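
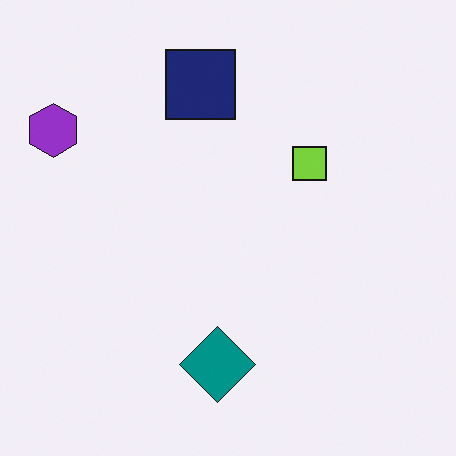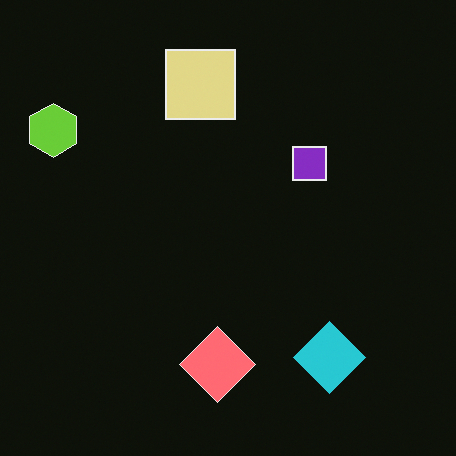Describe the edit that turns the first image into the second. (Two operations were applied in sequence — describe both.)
The image was color-inverted (negative), then overlaid with an additional cyan diamond.

The light background has become dark and every shape's color is its complement — a photographic negative. A cyan diamond appears in the second image that is absent from the first.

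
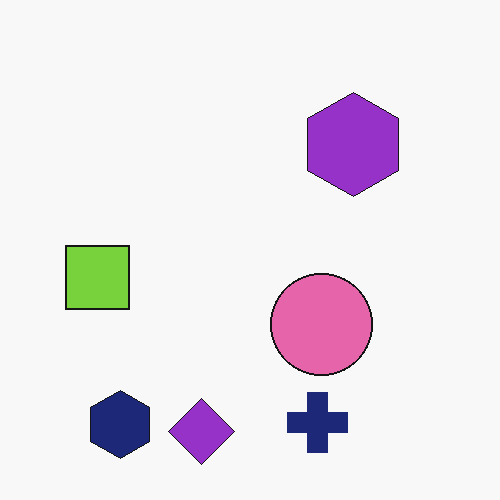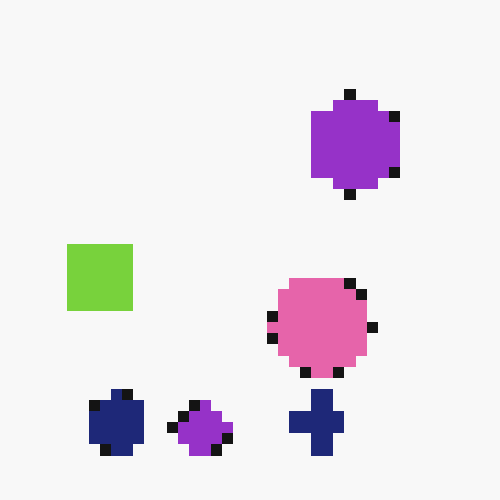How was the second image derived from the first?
The image was heavily pixelated into large blocks.

Shapes are reduced to large square blocks; fine edges and outlines are lost — a downscale-then-upscale (mosaic) effect.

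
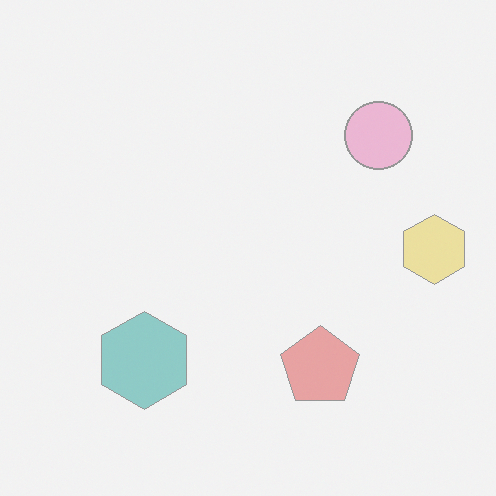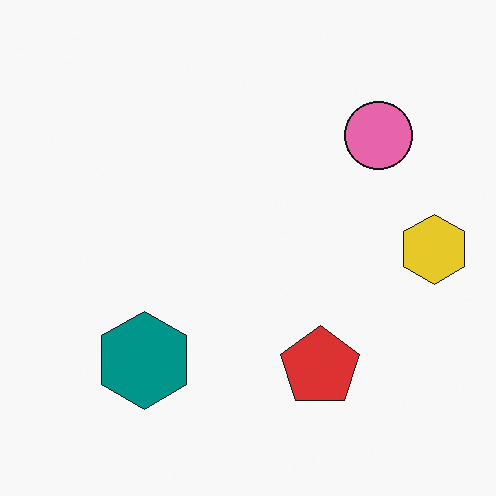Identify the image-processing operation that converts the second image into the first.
The first image is the second washed out (contrast reduced).

Tones are pushed toward mid-grey across the whole image — a global contrast change.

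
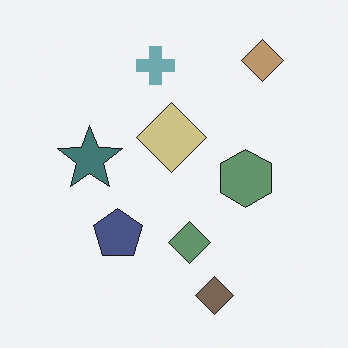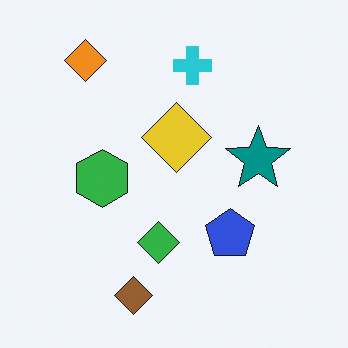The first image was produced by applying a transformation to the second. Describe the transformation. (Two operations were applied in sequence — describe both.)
The transformation is: flipped horizontally (left ↔ right), then made much more muted (saturation change).

The orange diamond is in the top-left of the second image and the top-right of the first — shapes on opposite sides of the vertical midline have swapped in a mirror flip. All colors are more muted and greyish — a global saturation change.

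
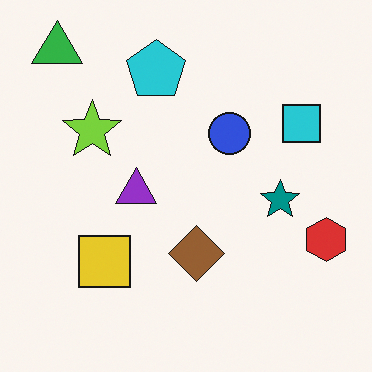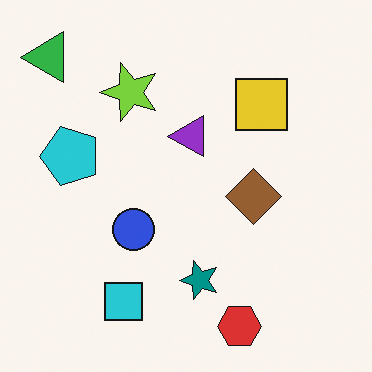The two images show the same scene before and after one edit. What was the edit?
The transformation is: transposed (reflected across the top-left ↔ bottom-right diagonal).

Shapes have swapped their row and column positions — what was in the top-right is now in the bottom-left — a diagonal reflection.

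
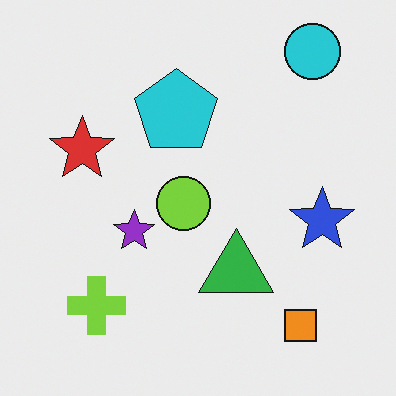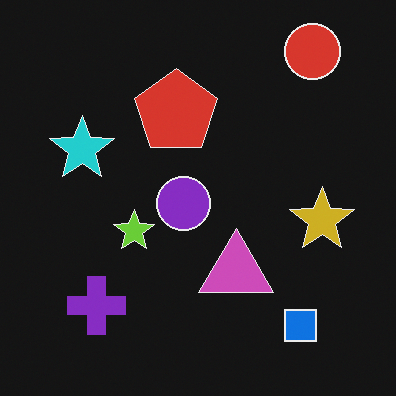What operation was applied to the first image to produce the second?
The image was color-inverted (negative).

The light background has become dark and every shape's color is its complement — a photographic negative.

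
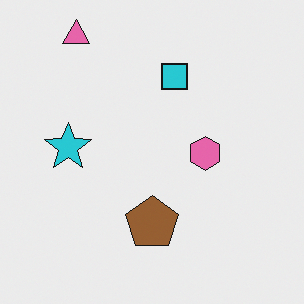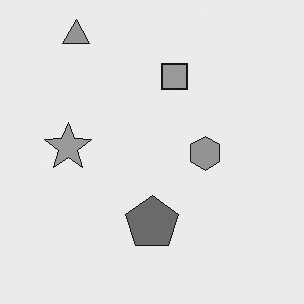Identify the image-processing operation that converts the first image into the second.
It was converted to grayscale.

All color is removed — every shape is now a shade of grey.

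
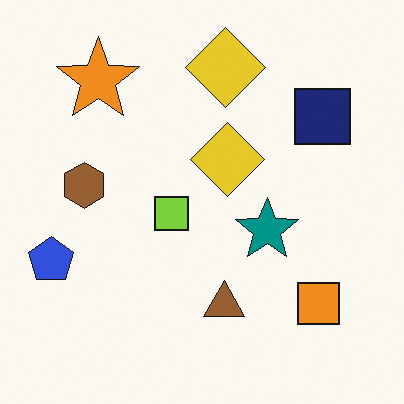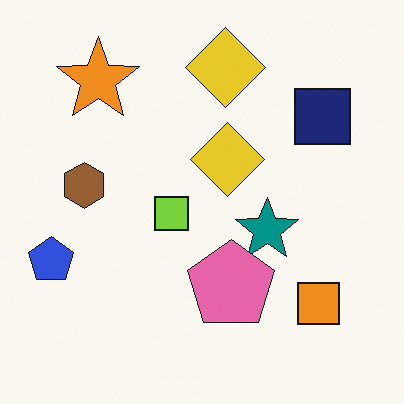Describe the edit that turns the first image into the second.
Overlaid with an additional pink pentagon.

A pink pentagon appears in the second image that is absent from the first.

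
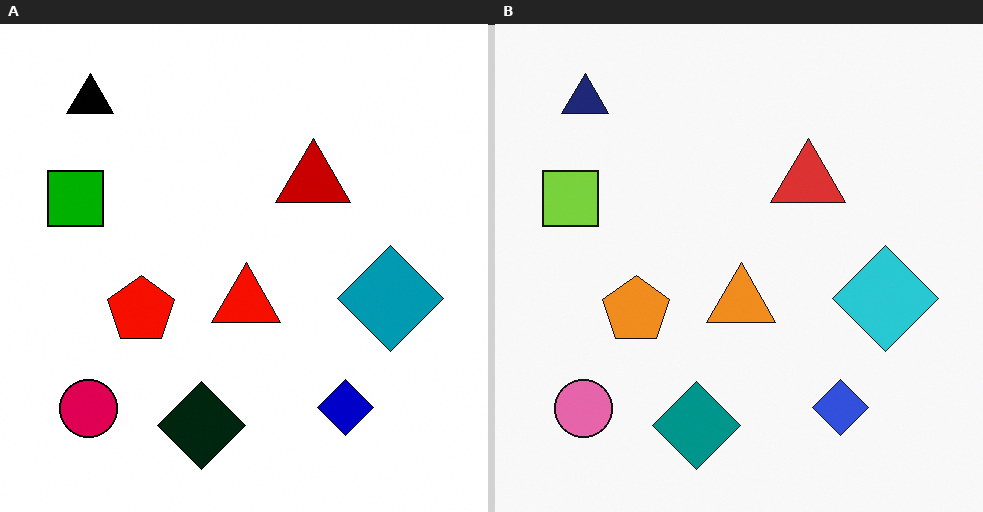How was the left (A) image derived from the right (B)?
It was given much higher contrast.

Tones are pushed away from mid-grey across the whole image — a global contrast change.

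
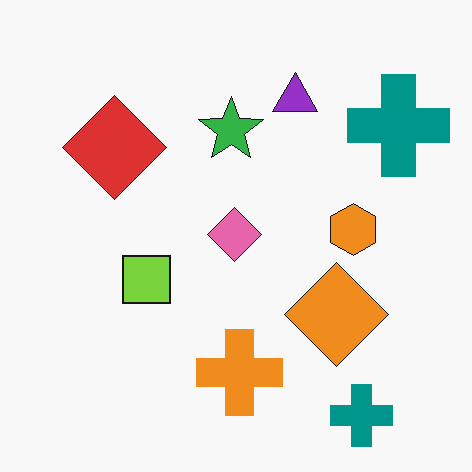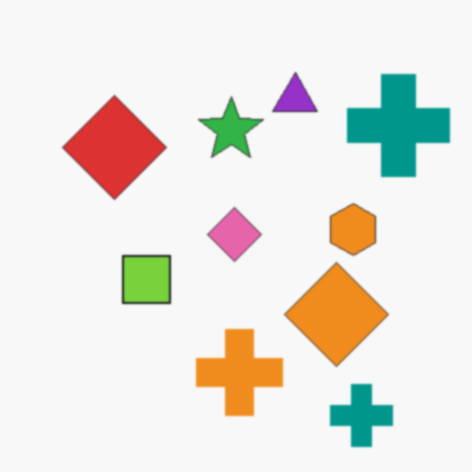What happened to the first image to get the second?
Given a subtle gaussian blur.

Shape edges and outlines are uniformly softened across the whole image.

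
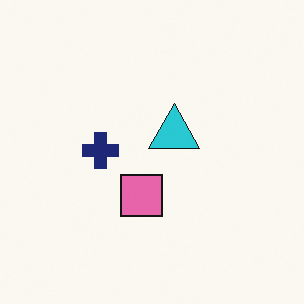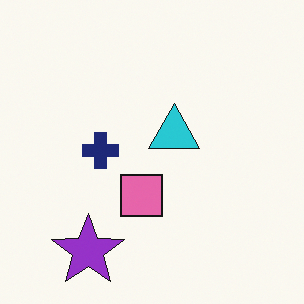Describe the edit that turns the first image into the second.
The second image is the first overlaid with an additional purple star.

A purple star appears in the second image that is absent from the first.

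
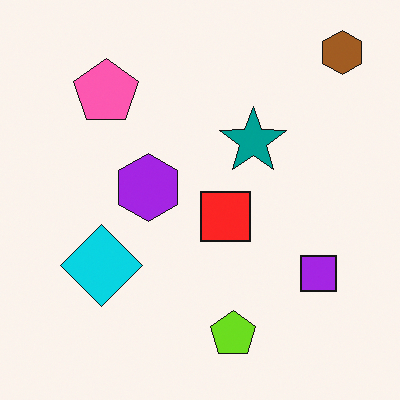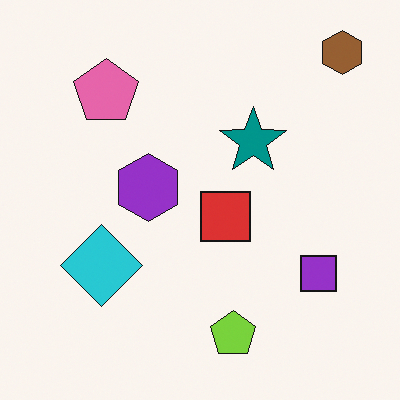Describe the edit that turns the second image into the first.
The transformation is: slightly oversaturated.

All colors are more vivid — a global saturation change.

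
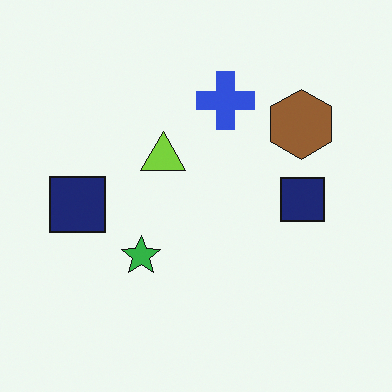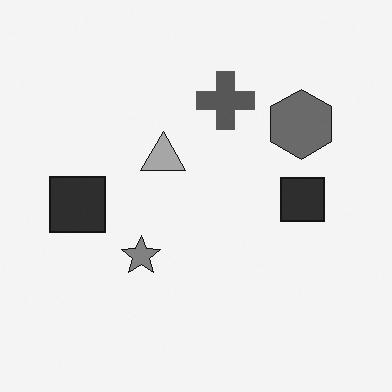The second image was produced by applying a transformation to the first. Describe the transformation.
The image was converted to grayscale.

All color is removed — every shape is now a shade of grey.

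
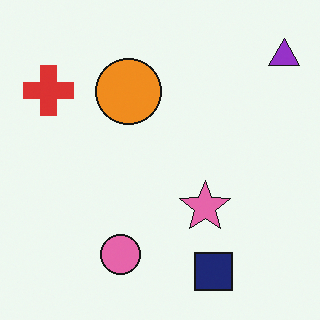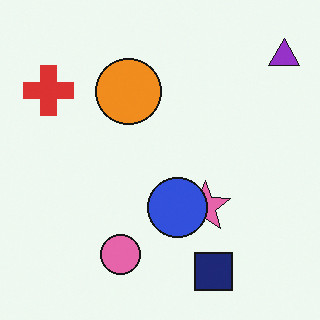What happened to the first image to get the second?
The image was overlaid with an additional blue circle.

A blue circle appears in the second image that is absent from the first.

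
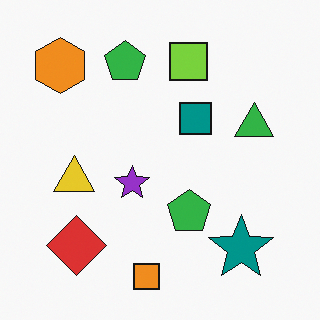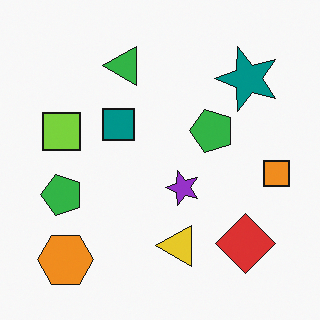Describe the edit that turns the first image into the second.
The transformation is: rotated 90° counter-clockwise.

The orange hexagon sits in the top-left of the first image and the bottom-left of the second — consistent with a whole-image 90° counter-clockwise rotation.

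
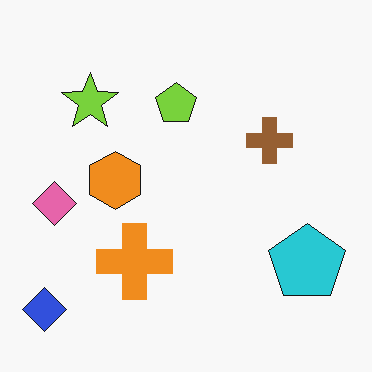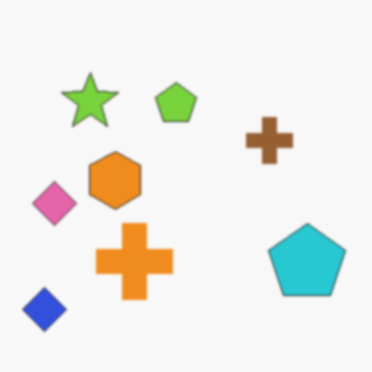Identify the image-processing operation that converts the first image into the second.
The transformation is: lightly blurred.

Shape edges and outlines are uniformly softened across the whole image.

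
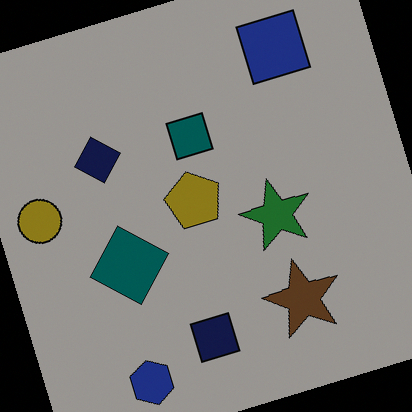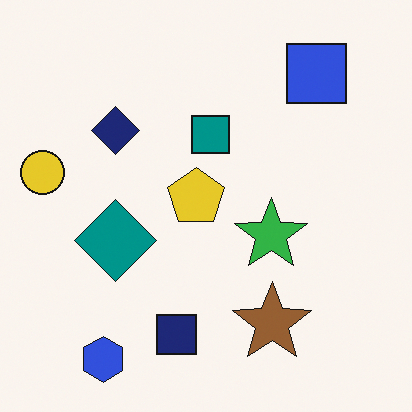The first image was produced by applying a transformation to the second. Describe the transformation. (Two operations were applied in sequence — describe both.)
This is the original image rotated counter-clockwise by a clearly visible amount, then substantially darkened.

Every shape is tilted by the same angle and the image corners show triangular fill wedges — a whole-image rotation by a non-right angle. Every pixel — background and shapes alike — is uniformly darkened.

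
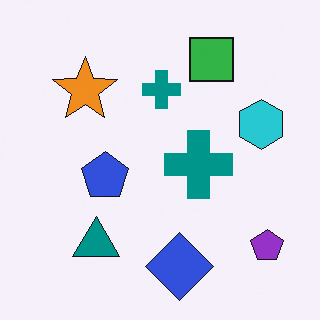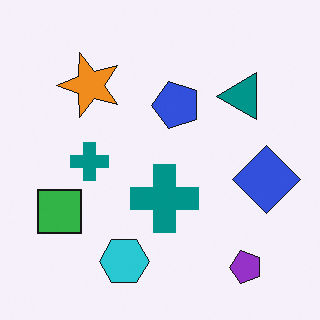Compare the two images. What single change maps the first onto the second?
The transformation is: transposed (reflected across the top-left ↔ bottom-right diagonal).

Shapes have swapped their row and column positions — what was in the top-right is now in the bottom-left — a diagonal reflection.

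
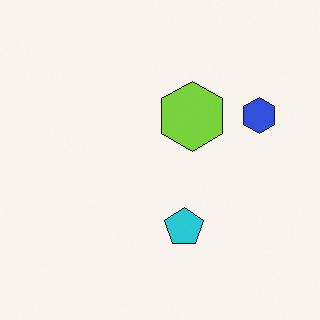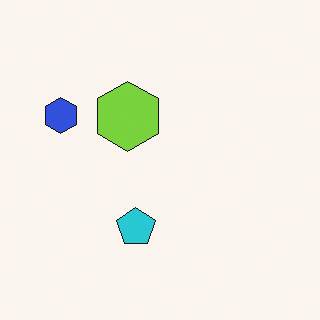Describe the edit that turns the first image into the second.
It was flipped horizontally (left ↔ right).

The blue hexagon is in the right of the first image and the left of the second — shapes on opposite sides of the vertical midline have swapped in a mirror flip.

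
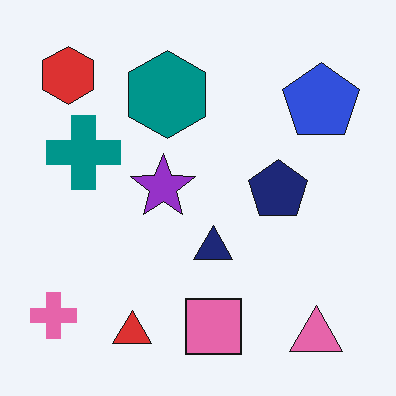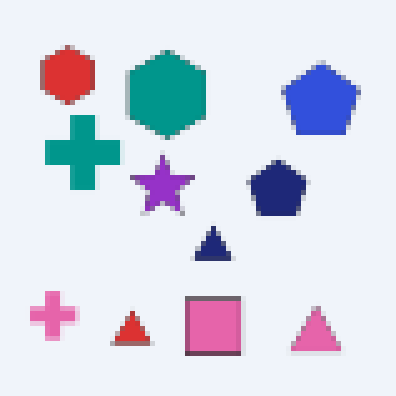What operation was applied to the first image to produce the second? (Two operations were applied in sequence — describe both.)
The transformation is: slightly softened, then lightly pixelated (a mild mosaic effect).

Shape edges and outlines are uniformly softened across the whole image. Shapes are reduced to large square blocks; fine edges and outlines are lost — a downscale-then-upscale (mosaic) effect.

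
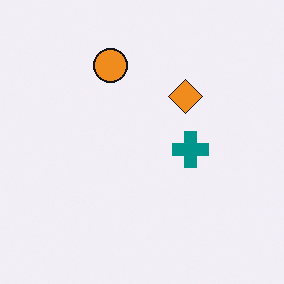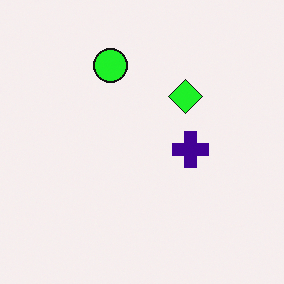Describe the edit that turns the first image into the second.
The image was hue-shifted through roughly a third of the color wheel.

Every shape's color has rotated by the same amount around the hue wheel — a uniform hue shift.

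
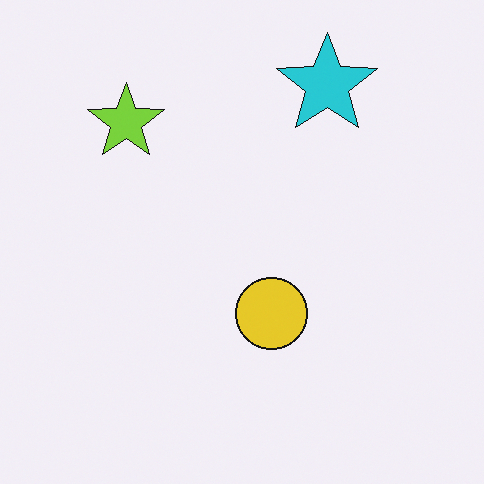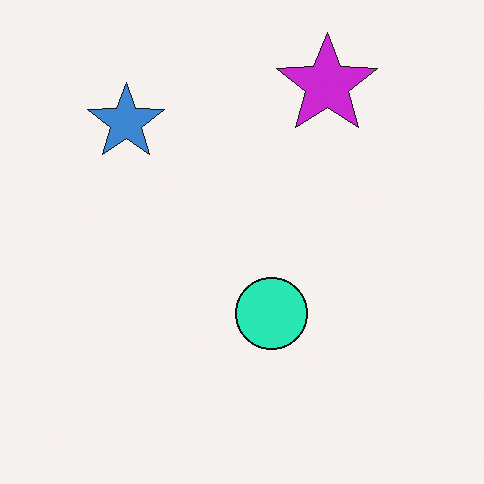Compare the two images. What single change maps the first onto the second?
The second image is the first hue-shifted noticeably.

Every shape's color has rotated by the same amount around the hue wheel — a uniform hue shift.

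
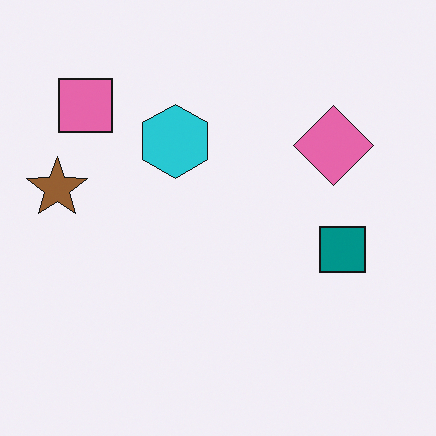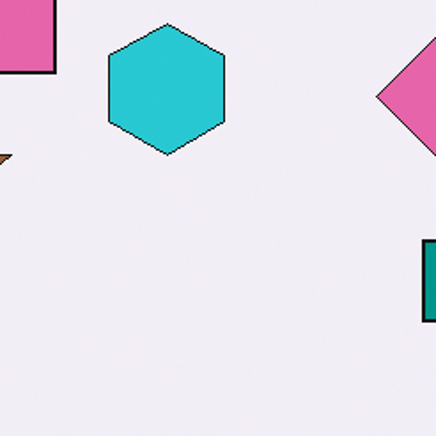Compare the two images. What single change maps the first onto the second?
Cropped tightly and scaled back up.

The visible shapes are larger and the field of view is narrower; shapes near the original edges may be partly or wholly outside the frame — a crop-and-rescale.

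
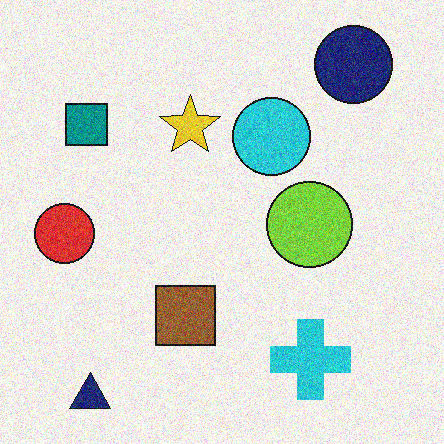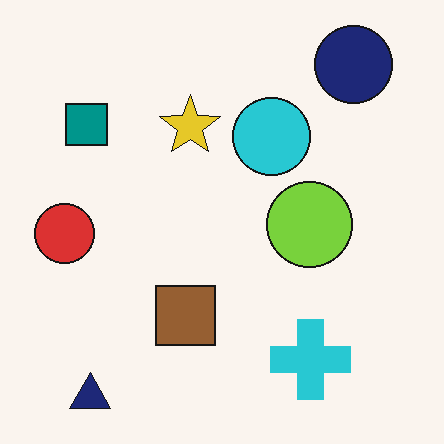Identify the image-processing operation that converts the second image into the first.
The image was degraded with visible gaussian noise.

Random speckle covers the whole image, including the flat background.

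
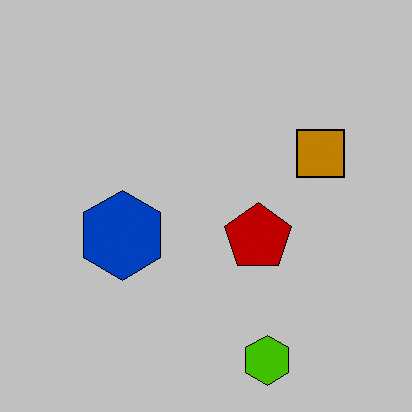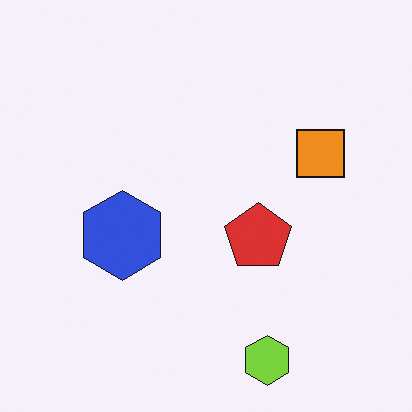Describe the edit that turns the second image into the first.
The image was aggressively posterized.

Each flat color has snapped to a coarser quantized level — most visibly, the near-white background has dropped to a flat grey.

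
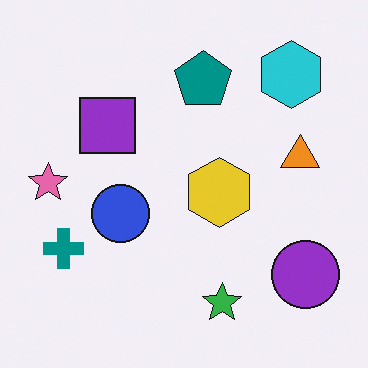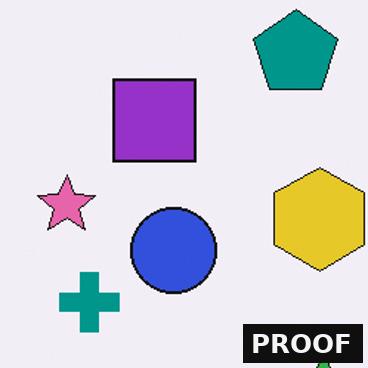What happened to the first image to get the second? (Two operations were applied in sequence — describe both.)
The image was cropped slightly and scaled back up, then watermarked with the text "PROOF" in the lower-right corner.

The visible shapes are larger and the field of view is narrower; shapes near the original edges may be partly or wholly outside the frame — a crop-and-rescale. A dark label reading "PROOF" appears in the lower-right corner.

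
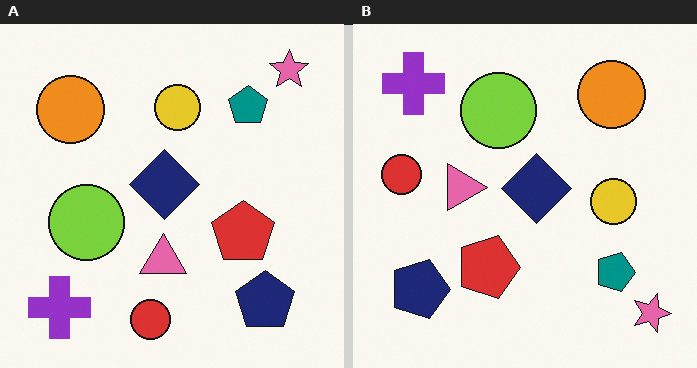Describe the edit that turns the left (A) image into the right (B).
It was rotated 90° clockwise.

The pink star sits in the top-right of the left (A) image and the bottom-right of the right (B) — consistent with a whole-image 90° clockwise rotation.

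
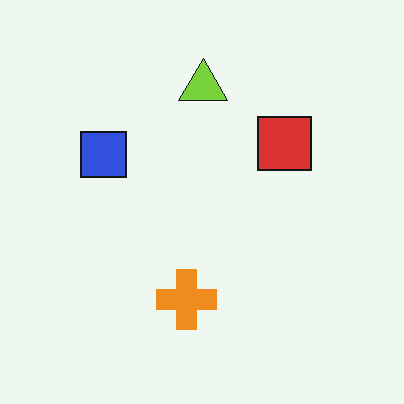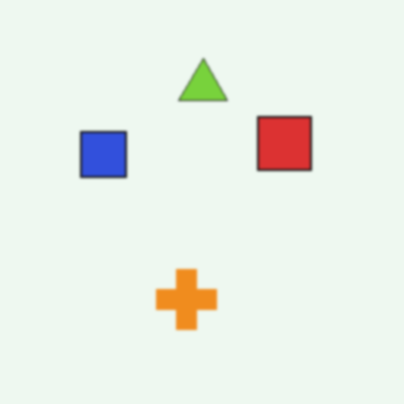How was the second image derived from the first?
The transformation is: lightly blurred.

Shape edges and outlines are uniformly softened across the whole image.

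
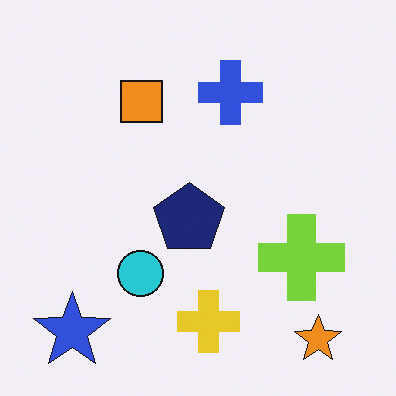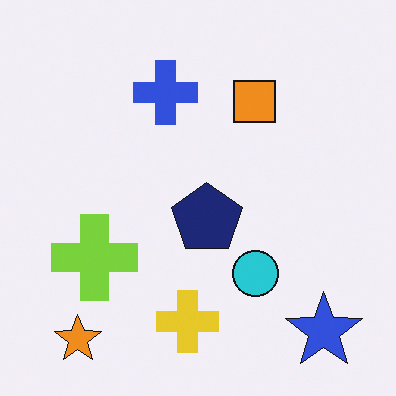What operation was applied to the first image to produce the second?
It was flipped horizontally (left ↔ right).

The blue star is in the bottom-left of the first image and the bottom-right of the second — shapes on opposite sides of the vertical midline have swapped in a mirror flip.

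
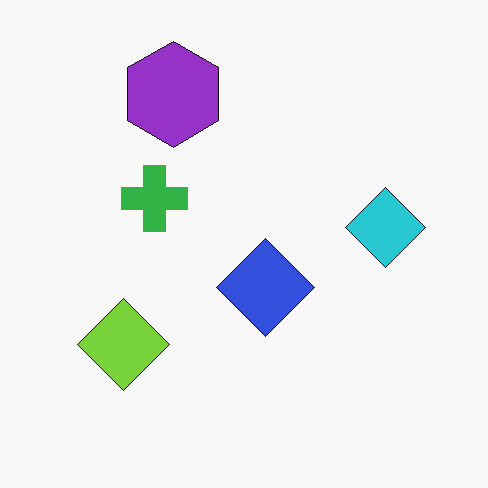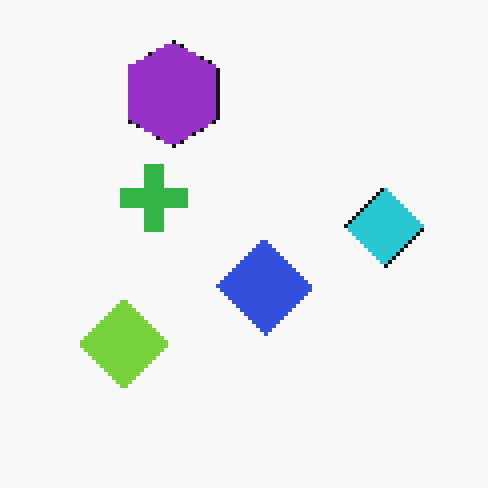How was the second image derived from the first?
The second image is the first lightly pixelated (a mild mosaic effect).

Shapes are reduced to large square blocks; fine edges and outlines are lost — a downscale-then-upscale (mosaic) effect.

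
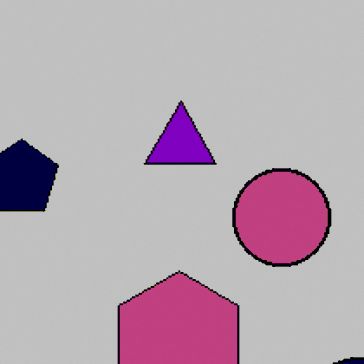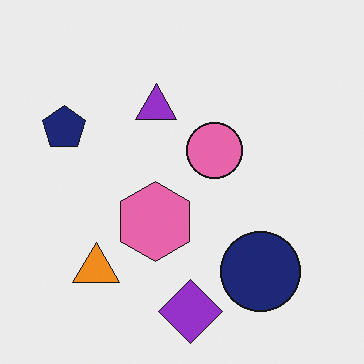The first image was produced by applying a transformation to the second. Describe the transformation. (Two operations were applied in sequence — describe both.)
The transformation is: cropped to a noticeably smaller region and rescaled, then aggressively posterized.

The visible shapes are larger and the field of view is narrower; shapes near the original edges may be partly or wholly outside the frame — a crop-and-rescale. Each flat color has snapped to a coarser quantized level — most visibly, the near-white background has dropped to a flat grey.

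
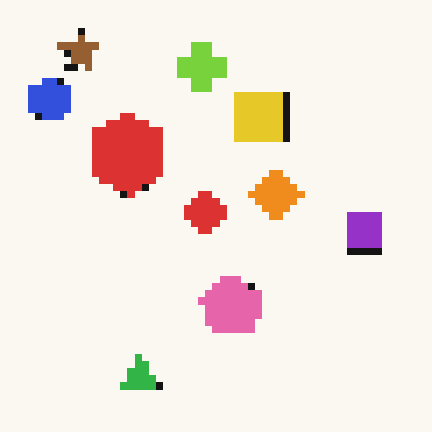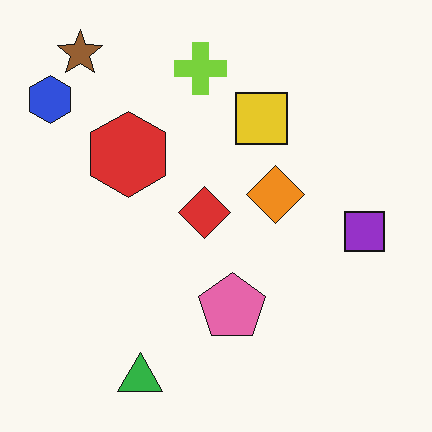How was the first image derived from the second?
It was pixelated into visible square blocks.

Shapes are reduced to large square blocks; fine edges and outlines are lost — a downscale-then-upscale (mosaic) effect.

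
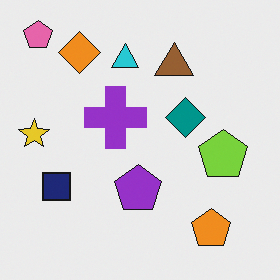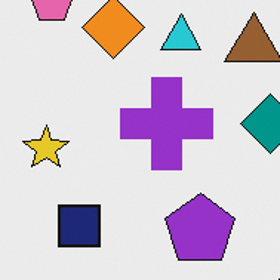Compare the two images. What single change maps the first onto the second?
Cropped slightly and scaled back up.

The visible shapes are larger and the field of view is narrower; shapes near the original edges may be partly or wholly outside the frame — a crop-and-rescale.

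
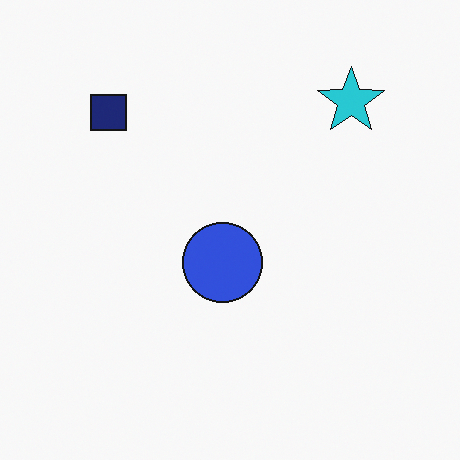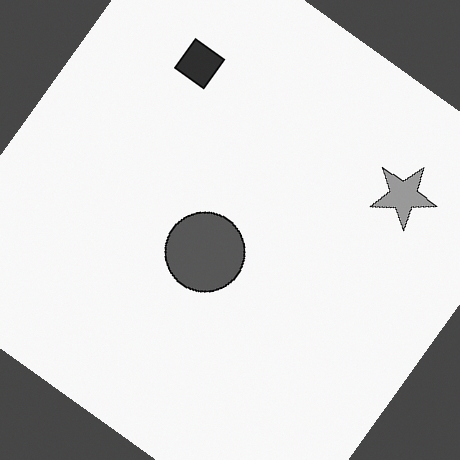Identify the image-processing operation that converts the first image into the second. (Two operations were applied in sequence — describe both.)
The image was rotated clockwise by a large amount — several tens of degrees, then converted to grayscale.

Every shape is tilted by the same angle and the image corners show triangular fill wedges — a whole-image rotation by a non-right angle. All color is removed — every shape is now a shade of grey.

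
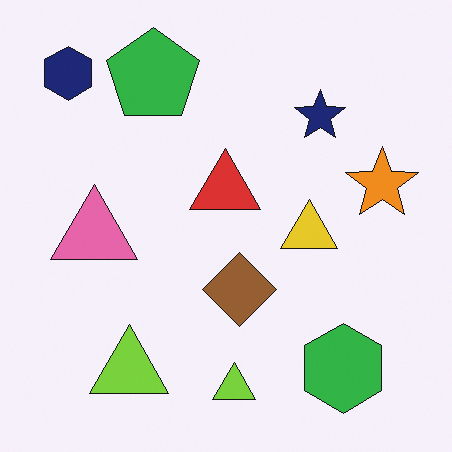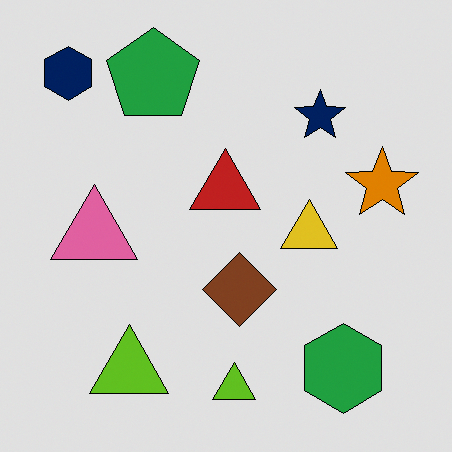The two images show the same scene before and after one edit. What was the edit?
The second image is the first moderately posterized.

Each flat color has snapped to a coarser quantized level — most visibly, the near-white background has dropped to a flat grey.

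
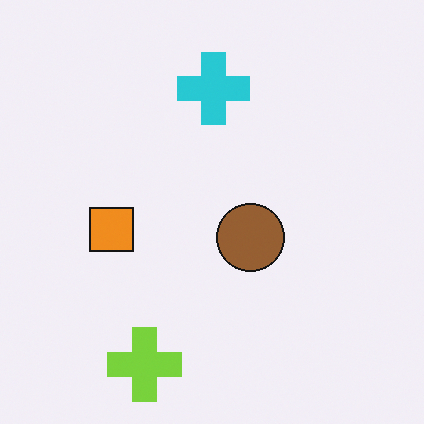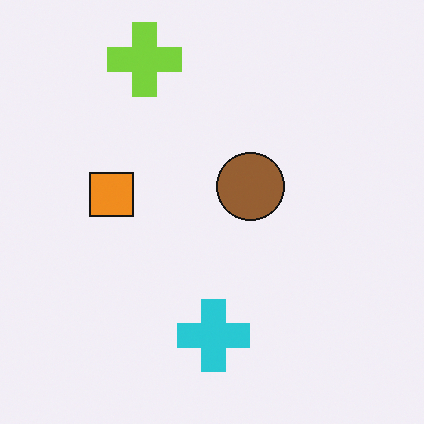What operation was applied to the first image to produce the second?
This is the original image flipped vertically (top ↔ bottom).

The lime cross is in the bottom of the first image and the top of the second — shapes on opposite sides of the horizontal midline have swapped in a mirror flip.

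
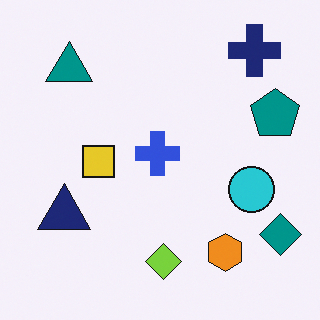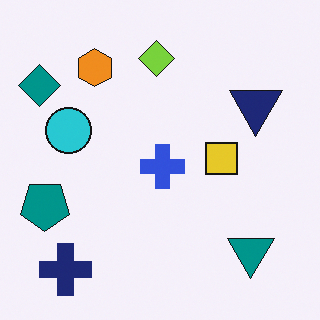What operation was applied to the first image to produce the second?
The image was rotated 180°.

The navy cross sits in the top-right of the first image and the bottom-left of the second — consistent with a whole-image 180° rotation.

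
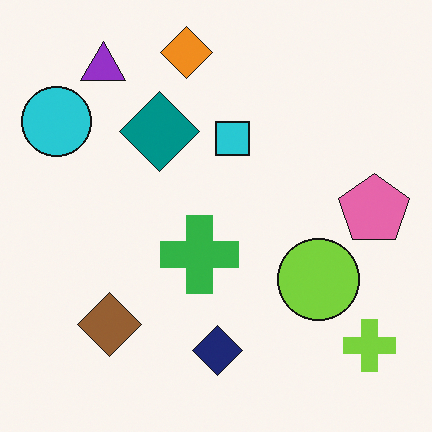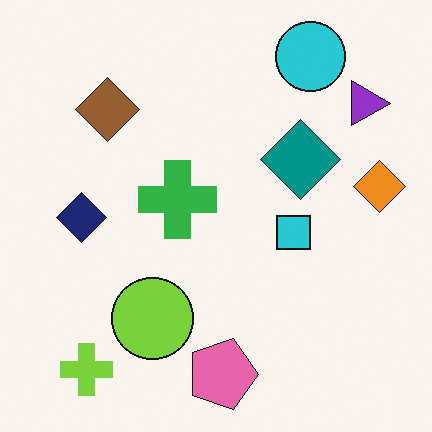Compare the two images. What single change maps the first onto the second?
It was rotated 90° clockwise.

The lime cross sits in the bottom-right of the first image and the bottom-left of the second — consistent with a whole-image 90° clockwise rotation.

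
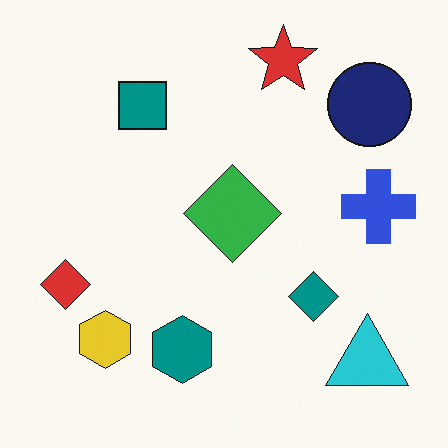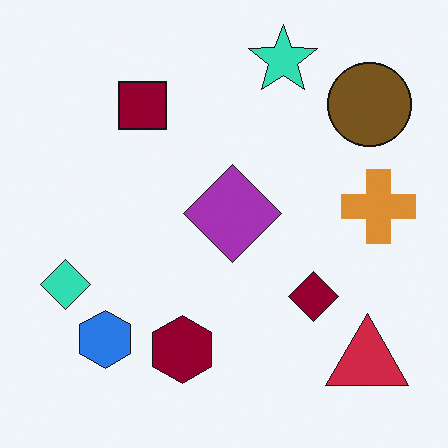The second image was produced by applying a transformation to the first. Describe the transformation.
It was hue-shifted through roughly half the color wheel.

Every shape's color has rotated by the same amount around the hue wheel — a uniform hue shift.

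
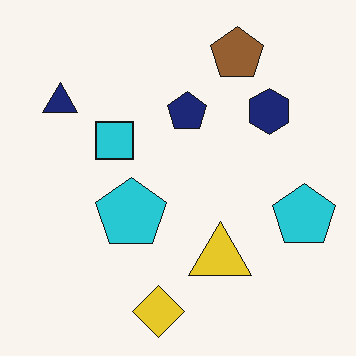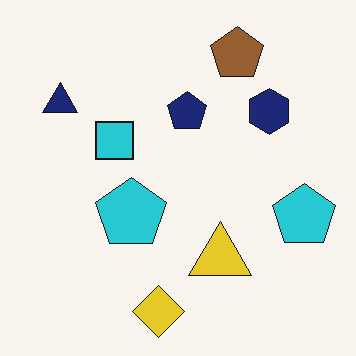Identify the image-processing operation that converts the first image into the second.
It was given moderate JPEG compression.

Blocky 8×8 compression artifacts appear around shape edges and the flat background shows ringing — characteristic JPEG degradation.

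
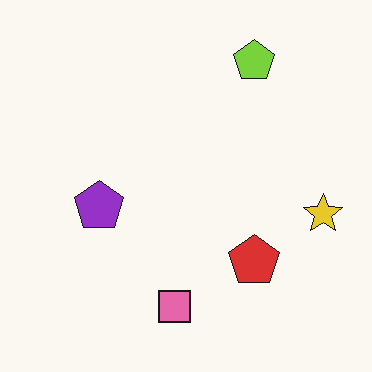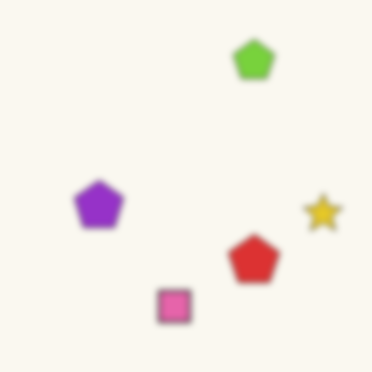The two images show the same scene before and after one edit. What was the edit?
The second image is the first moderately blurred.

Shape edges and outlines are uniformly softened across the whole image.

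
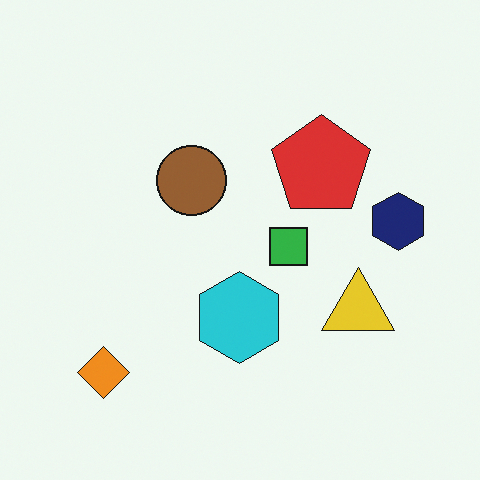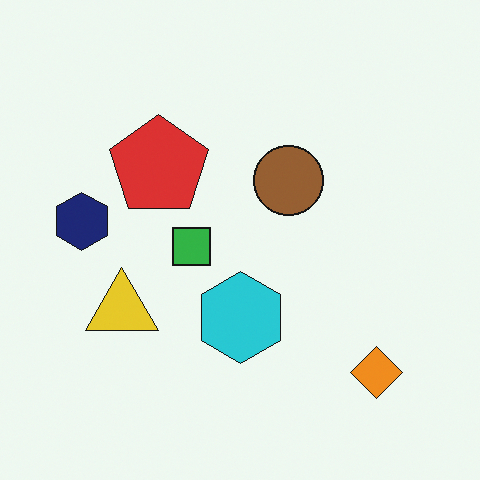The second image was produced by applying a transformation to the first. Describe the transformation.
The image was flipped horizontally (left ↔ right).

The navy hexagon is in the right of the first image and the left of the second — shapes on opposite sides of the vertical midline have swapped in a mirror flip.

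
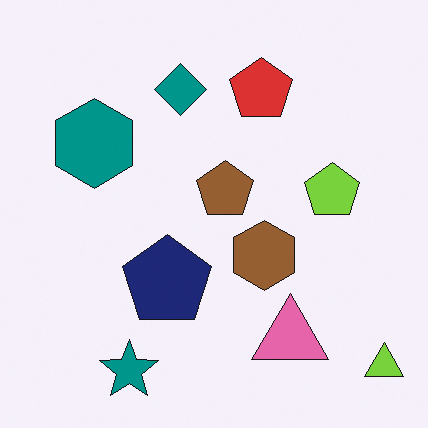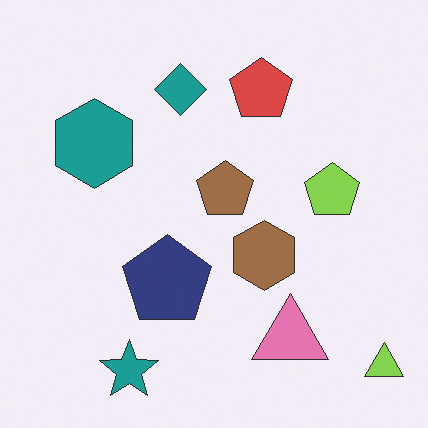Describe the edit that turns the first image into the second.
This is the original image given slightly reduced contrast.

Tones are pushed toward mid-grey across the whole image — a global contrast change.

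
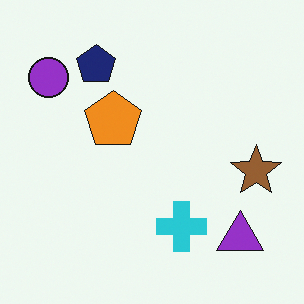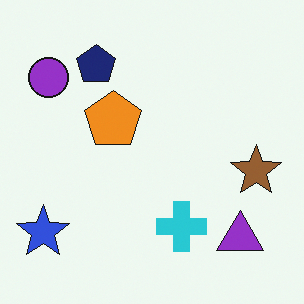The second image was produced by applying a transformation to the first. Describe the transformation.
The transformation is: overlaid with an additional blue star.

A blue star appears in the second image that is absent from the first.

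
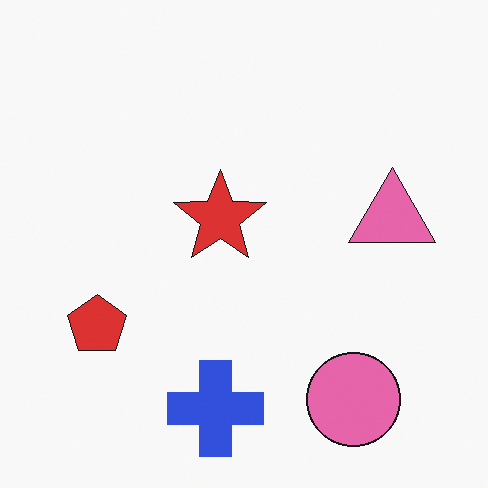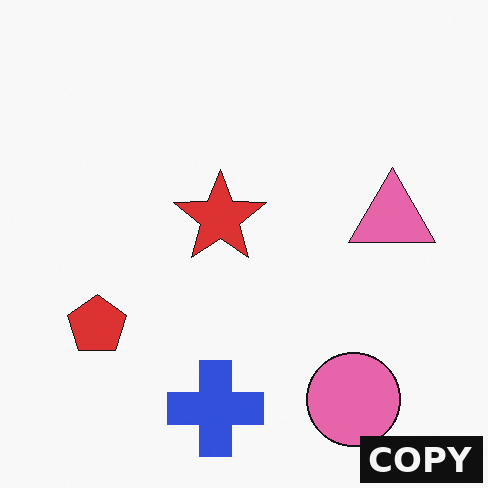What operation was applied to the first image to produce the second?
The second image is the first watermarked with the text "COPY" in the lower-right corner.

A dark label reading "COPY" appears in the lower-right corner.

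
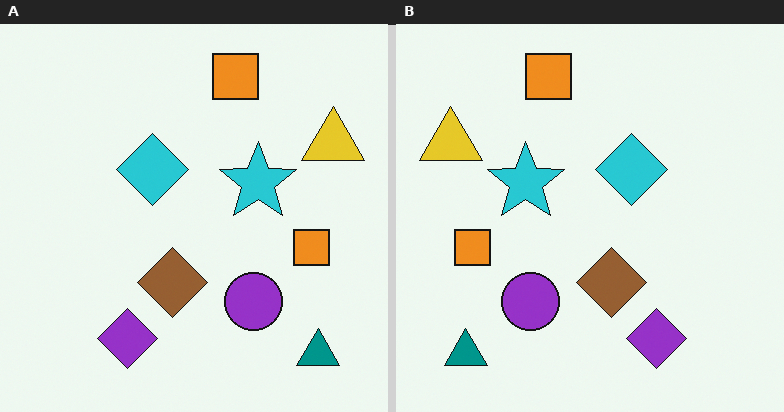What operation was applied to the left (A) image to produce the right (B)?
It was flipped horizontally (left ↔ right).

The yellow triangle is in the top-right of the left (A) image and the top-left of the right (B) — shapes on opposite sides of the vertical midline have swapped in a mirror flip.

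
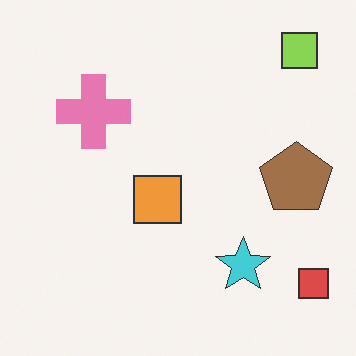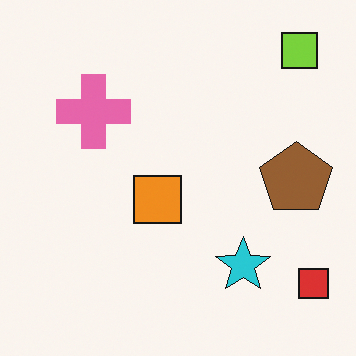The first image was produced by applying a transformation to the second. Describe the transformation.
The transformation is: given slightly reduced contrast.

Tones are pushed toward mid-grey across the whole image — a global contrast change.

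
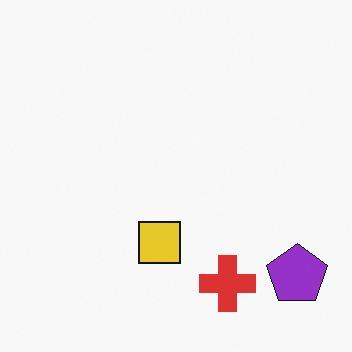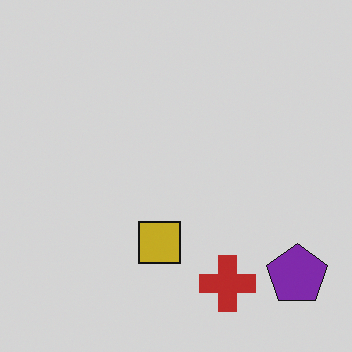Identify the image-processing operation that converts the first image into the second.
The second image is the first darkened a little.

Every pixel — background and shapes alike — is uniformly darkened.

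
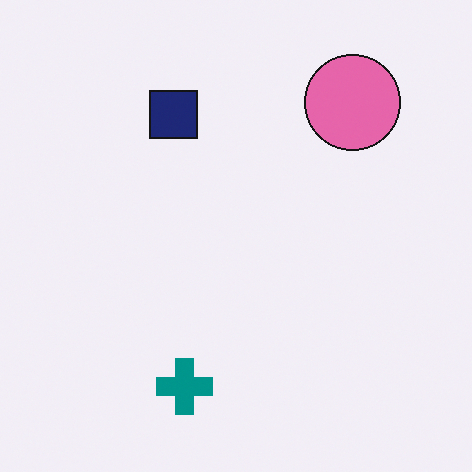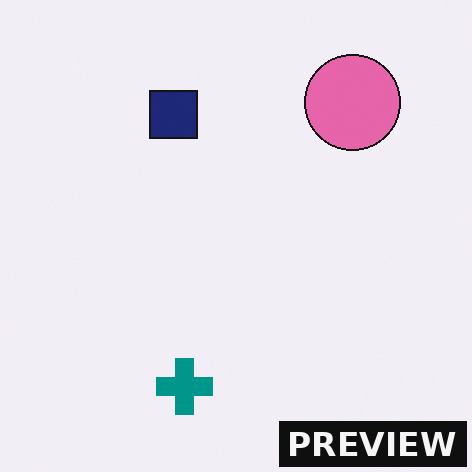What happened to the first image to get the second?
The second image is the first watermarked with the text "PREVIEW" in the lower-right corner.

A dark label reading "PREVIEW" appears in the lower-right corner.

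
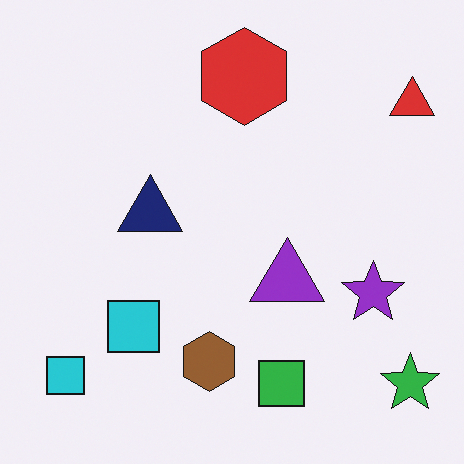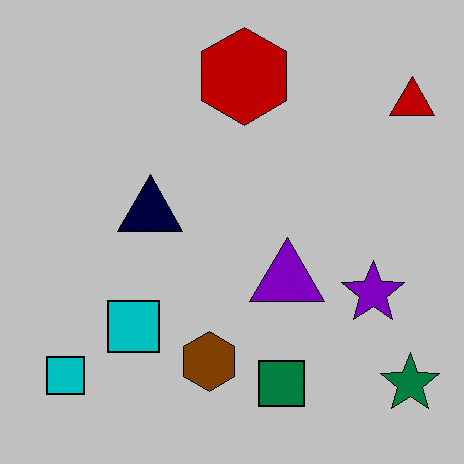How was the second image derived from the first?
The second image is the first heavily posterized to just a handful of flat colors.

Each flat color has snapped to a coarser quantized level — most visibly, the near-white background has dropped to a flat grey.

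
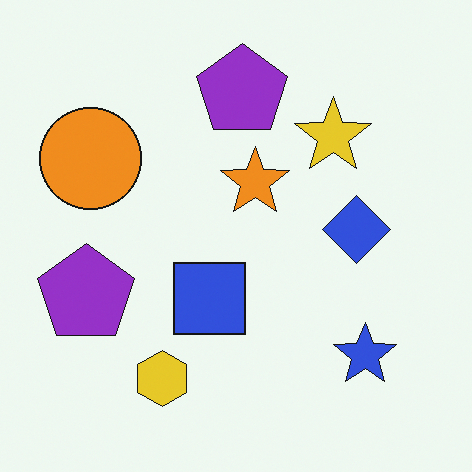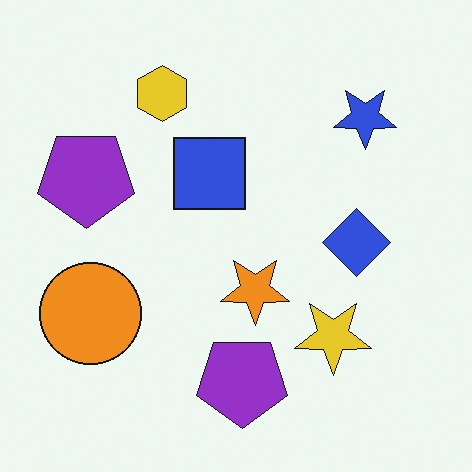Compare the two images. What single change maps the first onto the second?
Flipped vertically (top ↔ bottom).

The yellow hexagon is in the bottom of the first image and the top of the second — shapes on opposite sides of the horizontal midline have swapped in a mirror flip.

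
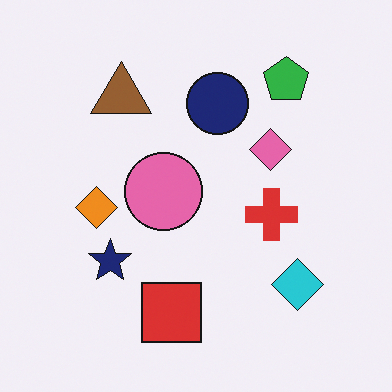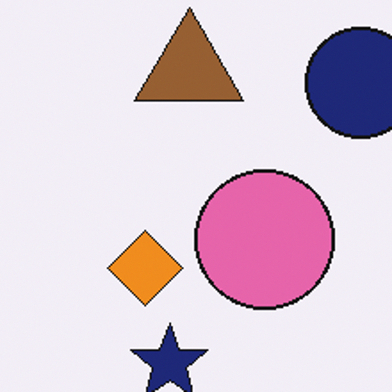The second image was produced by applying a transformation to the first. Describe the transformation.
The second image is the first cropped tightly and scaled back up.

The visible shapes are larger and the field of view is narrower; shapes near the original edges may be partly or wholly outside the frame — a crop-and-rescale.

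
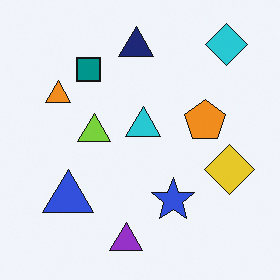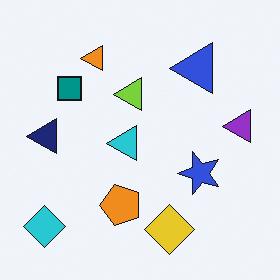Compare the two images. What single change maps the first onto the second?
Transposed (reflected across the top-left ↔ bottom-right diagonal).

Shapes have swapped their row and column positions — what was in the top-right is now in the bottom-left — a diagonal reflection.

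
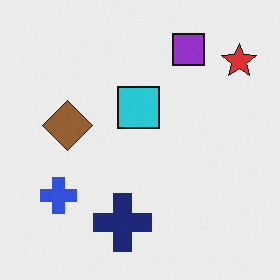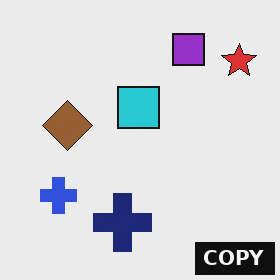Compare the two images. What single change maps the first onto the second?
Watermarked with the text "COPY" in the lower-right corner.

A dark label reading "COPY" appears in the lower-right corner.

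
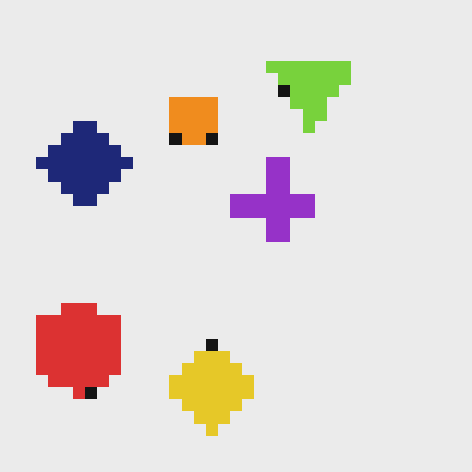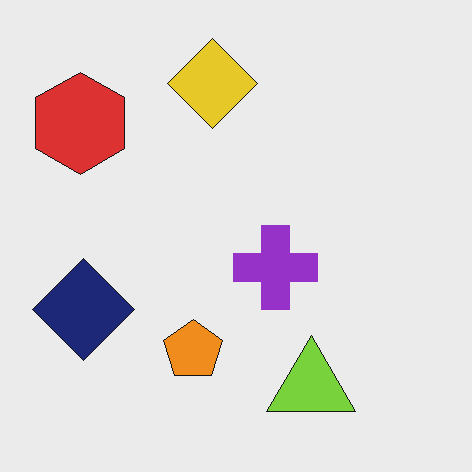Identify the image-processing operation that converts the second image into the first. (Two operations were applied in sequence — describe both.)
The first image is the second heavily pixelated into large blocks, then flipped vertically (top ↔ bottom).

Shapes are reduced to large square blocks; fine edges and outlines are lost — a downscale-then-upscale (mosaic) effect. The yellow diamond is in the top of the second image and the bottom of the first — shapes on opposite sides of the horizontal midline have swapped in a mirror flip.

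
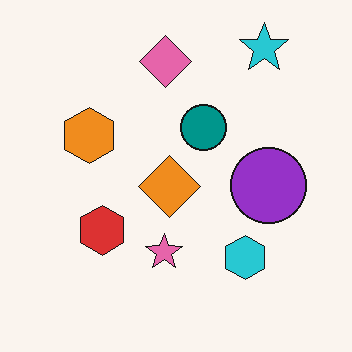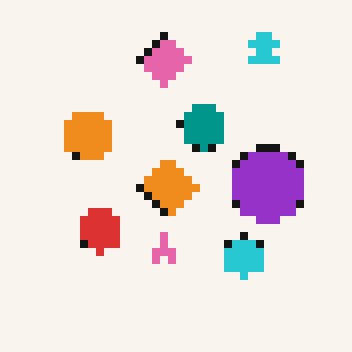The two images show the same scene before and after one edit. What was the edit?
It was moderately pixelated.

Shapes are reduced to large square blocks; fine edges and outlines are lost — a downscale-then-upscale (mosaic) effect.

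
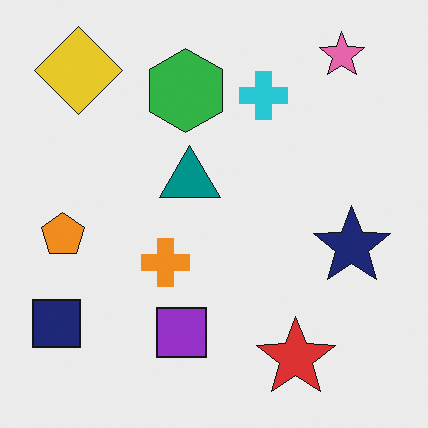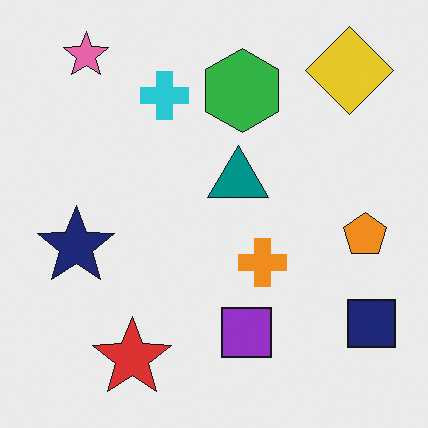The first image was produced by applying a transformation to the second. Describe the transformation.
This is the original image flipped horizontally (left ↔ right).

The navy square is in the bottom-right of the second image and the bottom-left of the first — shapes on opposite sides of the vertical midline have swapped in a mirror flip.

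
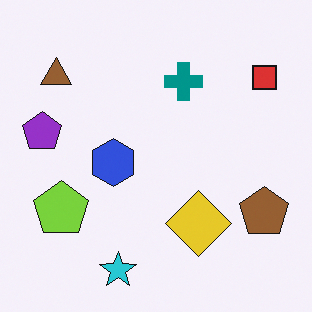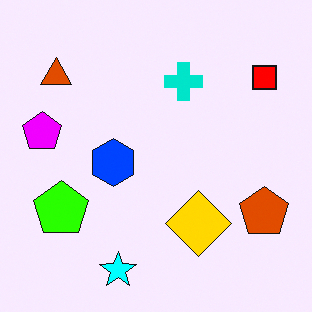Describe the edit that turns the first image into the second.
The second image is the first made much more vivid (saturation change).

All colors are more vivid — a global saturation change.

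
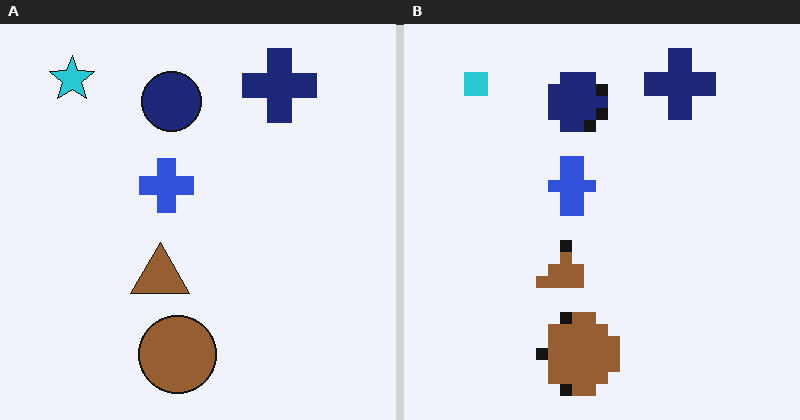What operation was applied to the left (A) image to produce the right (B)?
It was heavily pixelated into large blocks.

Shapes are reduced to large square blocks; fine edges and outlines are lost — a downscale-then-upscale (mosaic) effect.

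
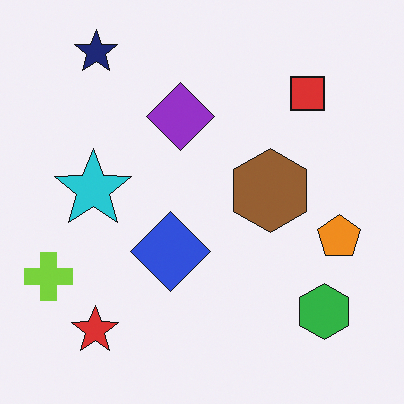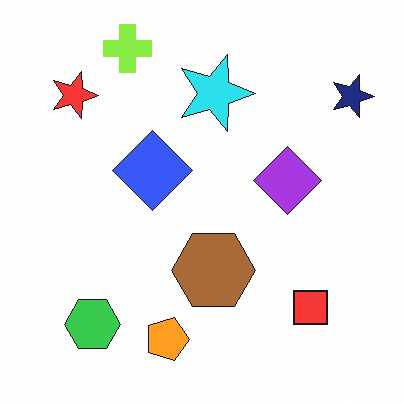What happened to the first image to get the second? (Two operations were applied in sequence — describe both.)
The transformation is: rotated 90° clockwise, then brightened a little.

The navy star sits in the top-left of the first image and the top-right of the second — consistent with a whole-image 90° clockwise rotation. Every pixel — background and shapes alike — is uniformly brightened.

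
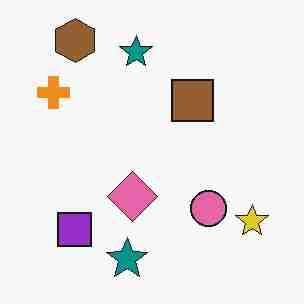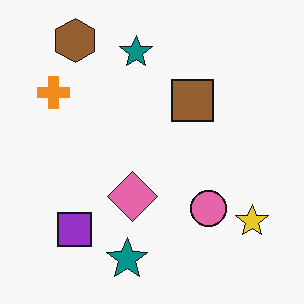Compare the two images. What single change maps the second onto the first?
It was heavily JPEG-compressed with obvious blocking artifacts.

Blocky 8×8 compression artifacts appear around shape edges and the flat background shows ringing — characteristic JPEG degradation.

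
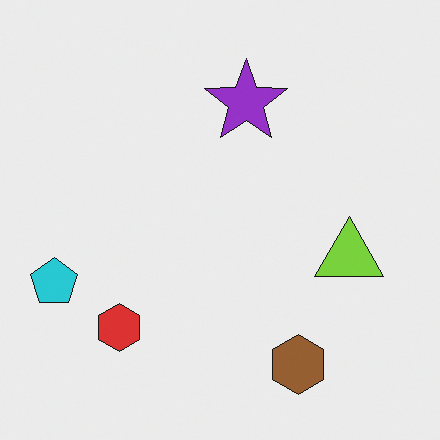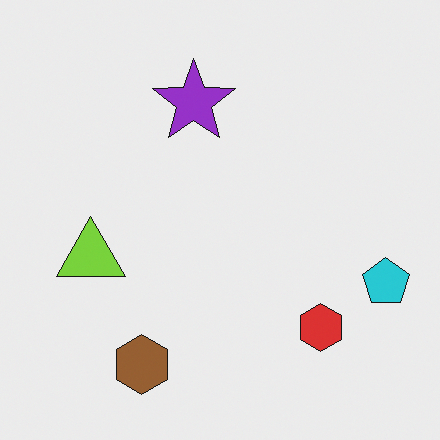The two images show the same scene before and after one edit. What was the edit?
This is the original image flipped horizontally (left ↔ right).

The cyan pentagon is in the left of the first image and the right of the second — shapes on opposite sides of the vertical midline have swapped in a mirror flip.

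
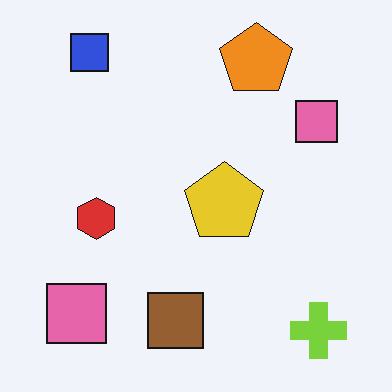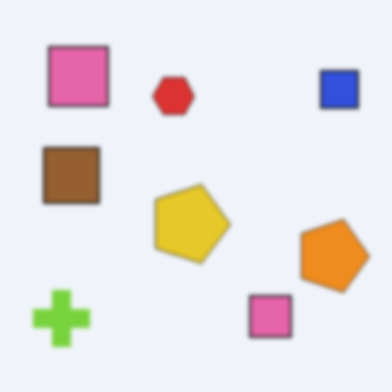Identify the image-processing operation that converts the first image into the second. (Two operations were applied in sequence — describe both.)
It was rotated 90° clockwise, then slightly softened.

The lime cross sits in the bottom-right of the first image and the bottom-left of the second — consistent with a whole-image 90° clockwise rotation. Shape edges and outlines are uniformly softened across the whole image.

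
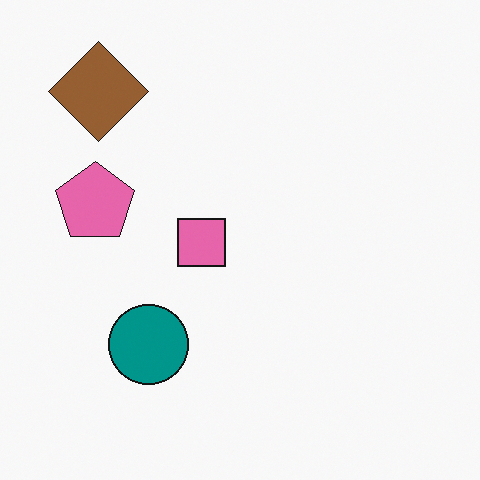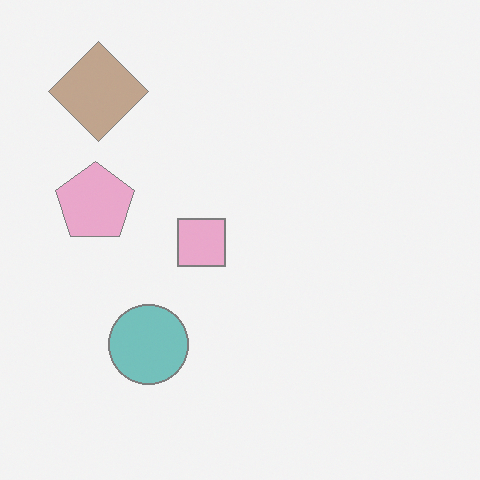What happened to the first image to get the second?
The second image is the first given much lower contrast.

Tones are pushed toward mid-grey across the whole image — a global contrast change.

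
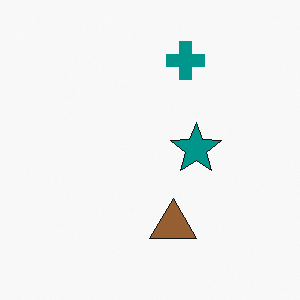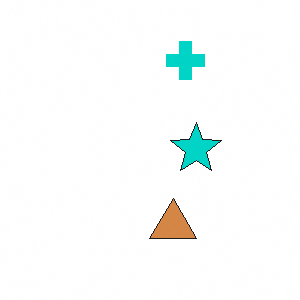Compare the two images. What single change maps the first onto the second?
The transformation is: brightened a lot.

Every pixel — background and shapes alike — is uniformly brightened.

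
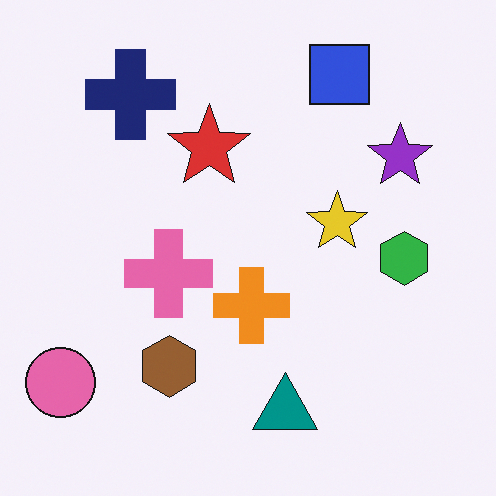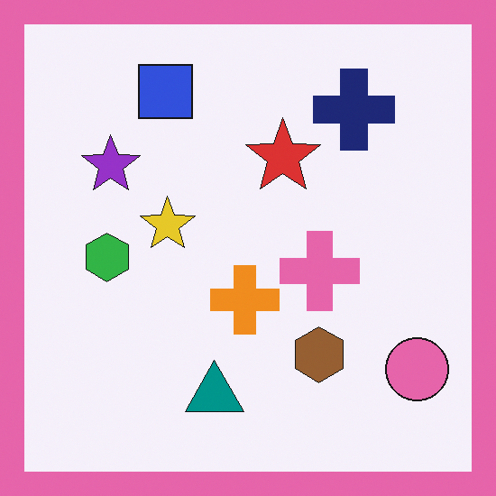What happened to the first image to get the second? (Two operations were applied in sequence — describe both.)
Flipped horizontally (left ↔ right), then framed with a pink border.

The pink circle is in the bottom-left of the first image and the bottom-right of the second — shapes on opposite sides of the vertical midline have swapped in a mirror flip. A solid pink frame runs around the edge of the second image, with the content slightly shrunk inside it.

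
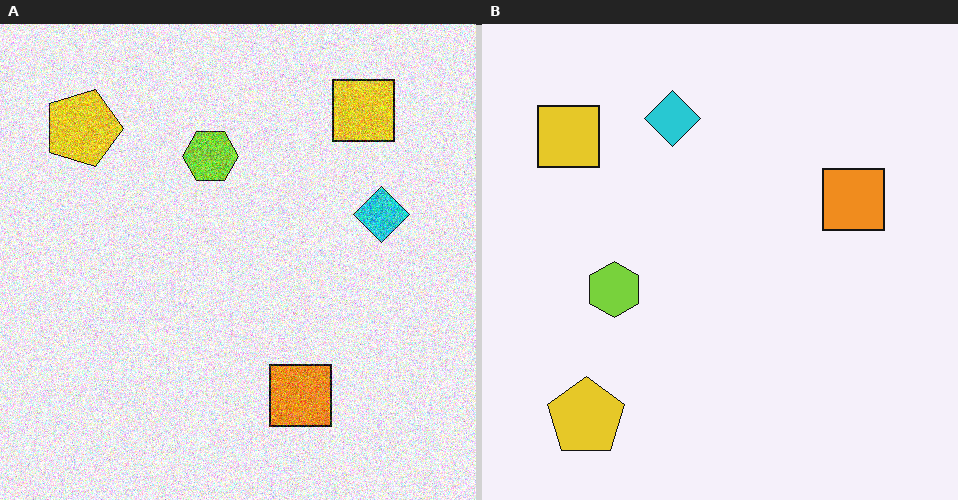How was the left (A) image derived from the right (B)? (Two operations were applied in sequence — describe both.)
This is the original image degraded with a thick layer of grain, then rotated 90° clockwise.

Random speckle covers the whole image, including the flat background. The yellow pentagon sits in the bottom-left of the right (B) image and the top-left of the left (A) — consistent with a whole-image 90° clockwise rotation.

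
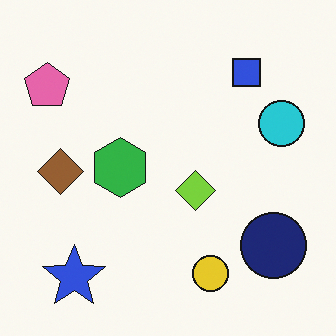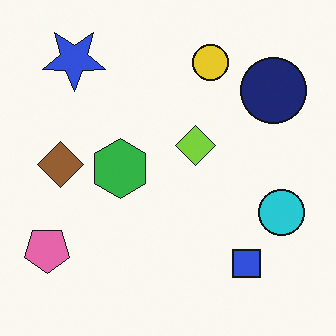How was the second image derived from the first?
Flipped vertically (top ↔ bottom).

The blue star is in the bottom-left of the first image and the top-left of the second — shapes on opposite sides of the horizontal midline have swapped in a mirror flip.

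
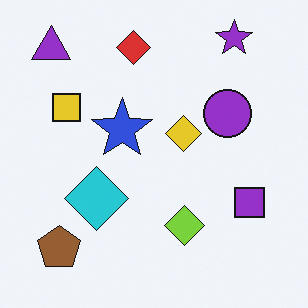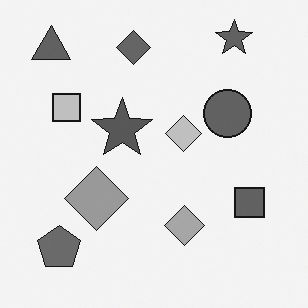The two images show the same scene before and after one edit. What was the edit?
This is the original image converted to grayscale.

All color is removed — every shape is now a shade of grey.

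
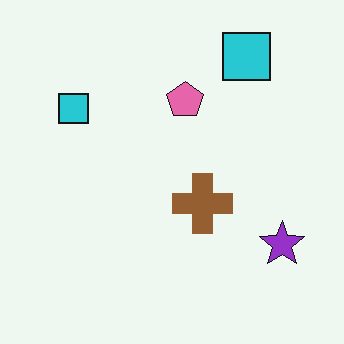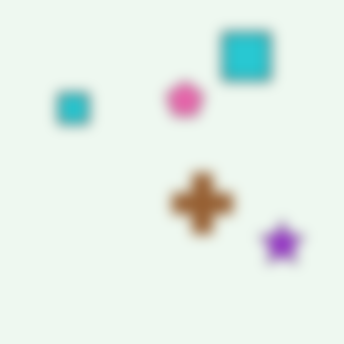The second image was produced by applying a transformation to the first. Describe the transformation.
The image was heavily blurred.

Shape edges and outlines are uniformly softened across the whole image.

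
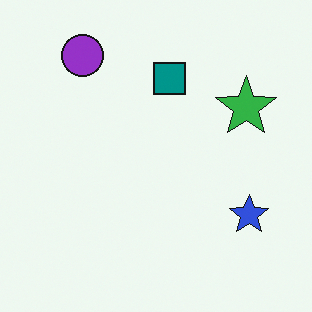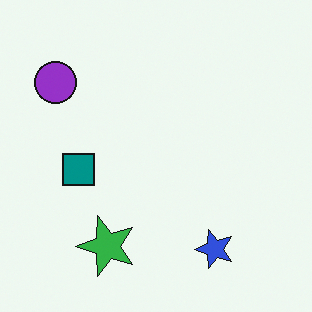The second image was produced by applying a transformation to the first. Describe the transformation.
The image was transposed (reflected across the top-left ↔ bottom-right diagonal).

Shapes have swapped their row and column positions — what was in the top-right is now in the bottom-left — a diagonal reflection.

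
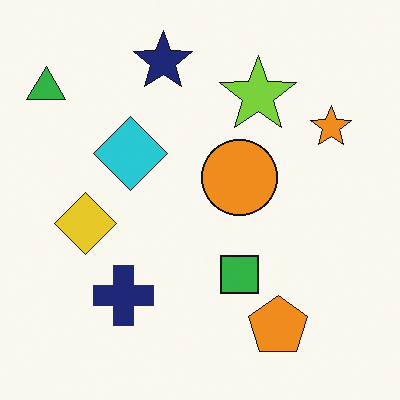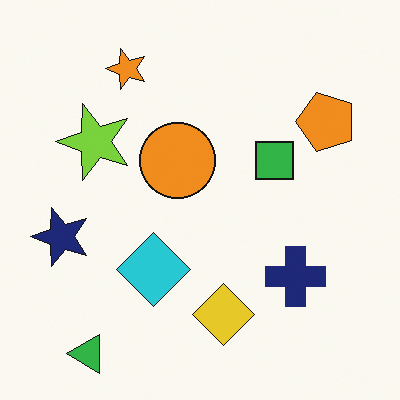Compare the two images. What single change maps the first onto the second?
It was rotated 90° counter-clockwise.

The green triangle sits in the top-left of the first image and the bottom-left of the second — consistent with a whole-image 90° counter-clockwise rotation.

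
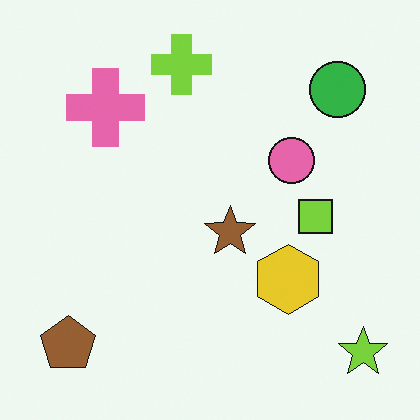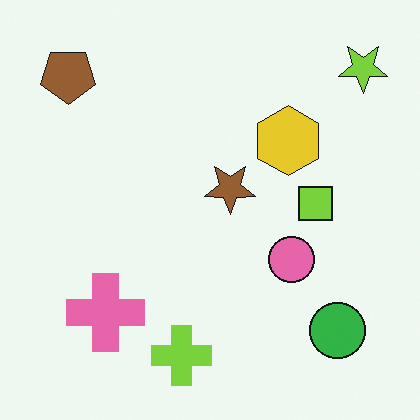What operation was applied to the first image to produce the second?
The transformation is: flipped vertically (top ↔ bottom).

The lime cross is in the top of the first image and the bottom of the second — shapes on opposite sides of the horizontal midline have swapped in a mirror flip.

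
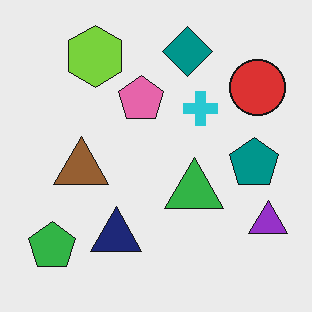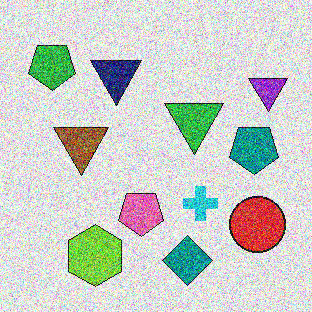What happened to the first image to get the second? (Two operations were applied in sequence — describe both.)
The second image is the first degraded with strong gaussian noise, then flipped vertically (top ↔ bottom).

Random speckle covers the whole image, including the flat background. The teal diamond is in the top of the first image and the bottom of the second — shapes on opposite sides of the horizontal midline have swapped in a mirror flip.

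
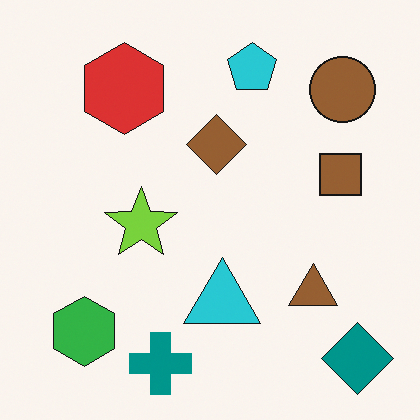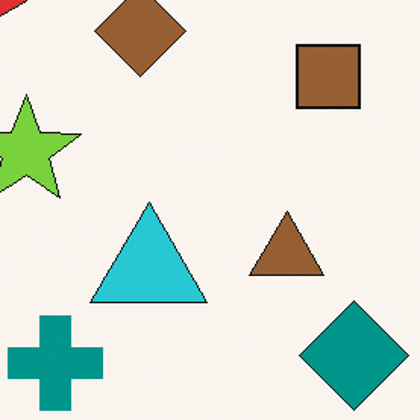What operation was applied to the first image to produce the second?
The image was cropped to a modestly smaller region and rescaled.

The visible shapes are larger and the field of view is narrower; shapes near the original edges may be partly or wholly outside the frame — a crop-and-rescale.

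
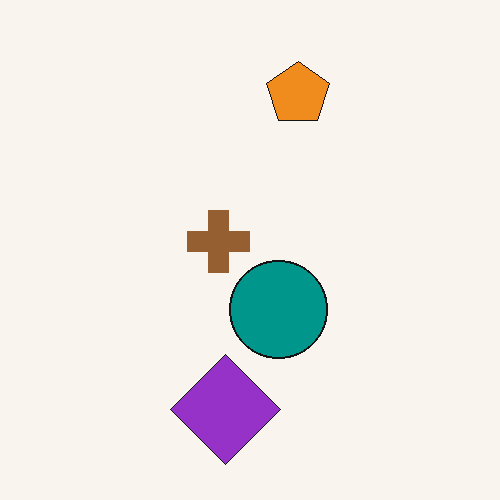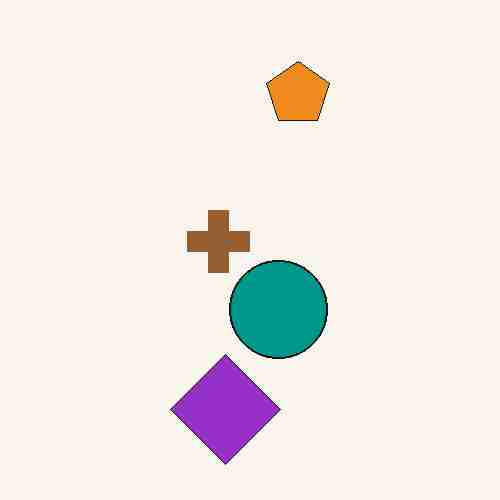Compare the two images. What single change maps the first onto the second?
The image was heavily JPEG-compressed with obvious blocking artifacts.

Blocky 8×8 compression artifacts appear around shape edges and the flat background shows ringing — characteristic JPEG degradation.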